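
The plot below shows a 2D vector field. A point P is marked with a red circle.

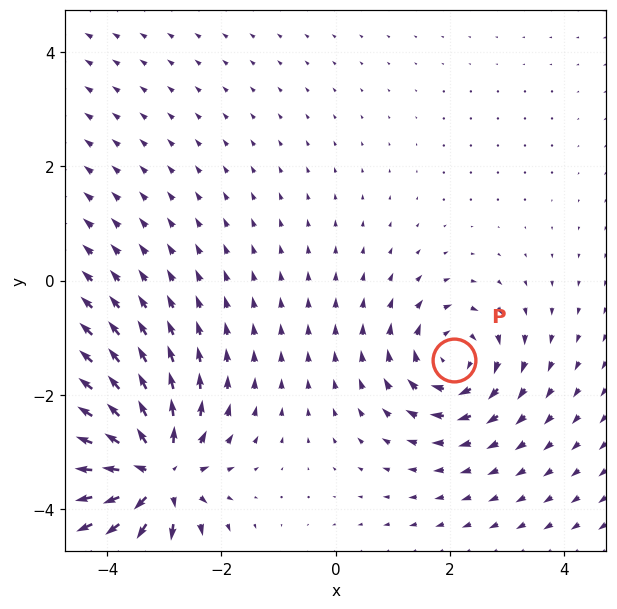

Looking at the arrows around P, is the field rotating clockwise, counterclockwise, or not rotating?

clockwise

Near P at (2.1, -1.4) the arrows circulate clockwise. The curl (z-component) there is about -4; negative curl means clockwise rotation.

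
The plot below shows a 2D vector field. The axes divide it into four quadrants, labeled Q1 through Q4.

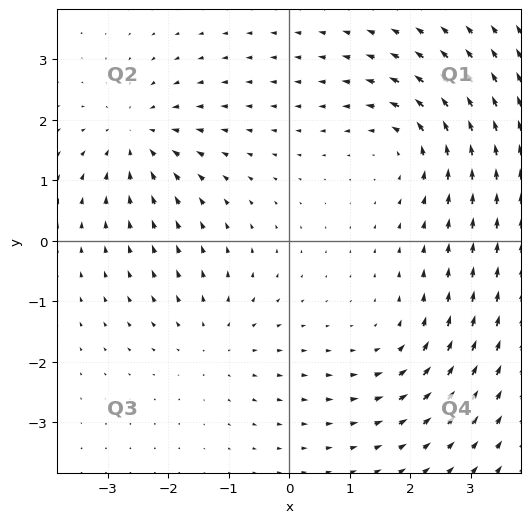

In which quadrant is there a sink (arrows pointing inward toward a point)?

Q2

The sink sits at approximately (-2.5, 1.7), which lies in quadrant Q2. The divergence there is about -4, negative as expected for a sink.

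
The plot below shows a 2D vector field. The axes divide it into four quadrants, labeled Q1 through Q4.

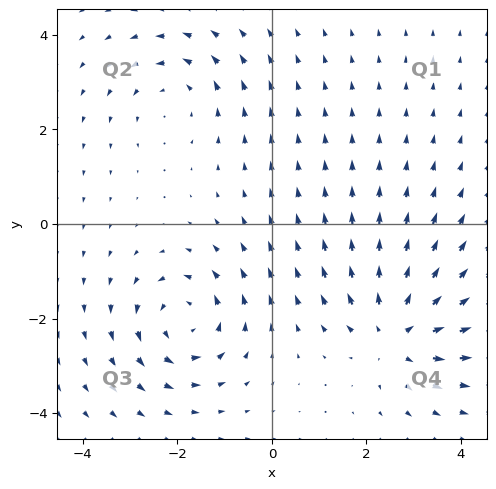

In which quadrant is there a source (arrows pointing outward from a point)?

The source sits at approximately (2.6, -2.3), which lies in quadrant Q4. The divergence there is about +5, positive as expected for a source.

Q4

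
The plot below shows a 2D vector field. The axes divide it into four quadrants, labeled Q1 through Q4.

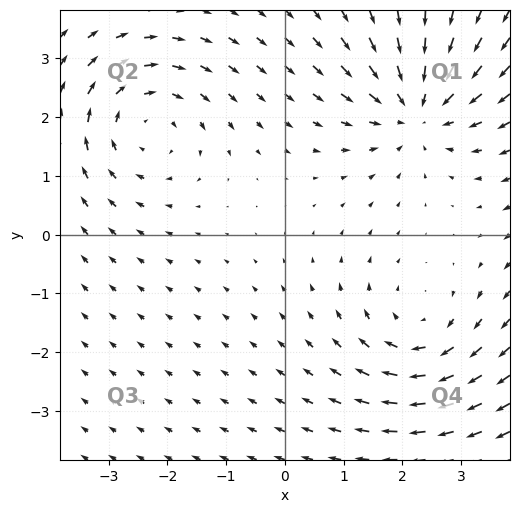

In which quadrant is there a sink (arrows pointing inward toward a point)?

Q1

The sink sits at approximately (2.3, 2.1), which lies in quadrant Q1. The divergence there is about -5, negative as expected for a sink.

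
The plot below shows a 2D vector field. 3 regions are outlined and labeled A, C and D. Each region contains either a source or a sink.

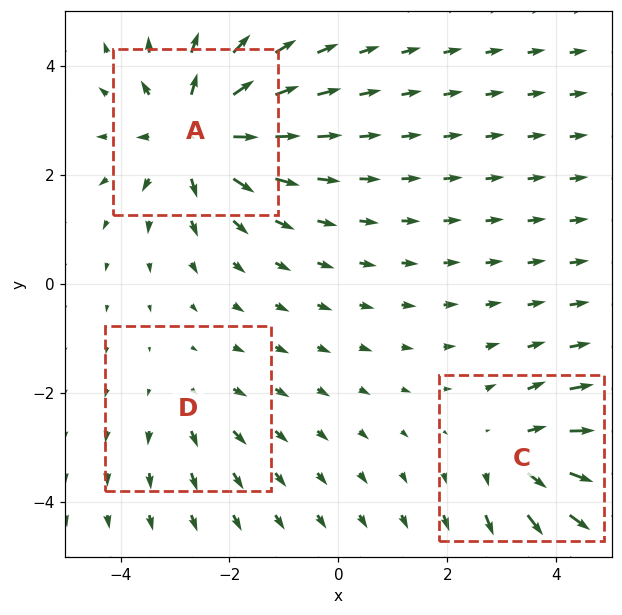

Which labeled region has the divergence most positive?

A

Divergence at each region's feature centre — A: about +5, C: about +3, D: about +2. Region A is most positive.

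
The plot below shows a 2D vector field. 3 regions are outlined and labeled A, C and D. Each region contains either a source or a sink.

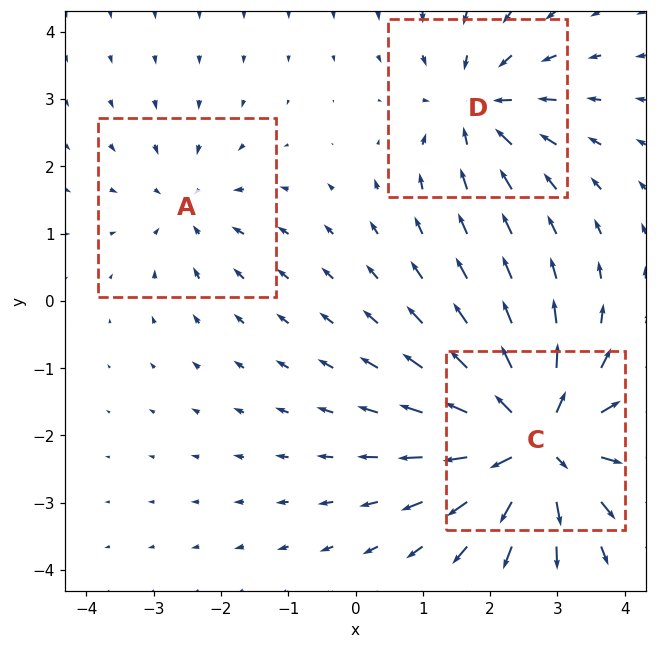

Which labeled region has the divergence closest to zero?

Divergence at each region's feature centre — A: about -2, C: about +6, D: about -4. Region A is closest to zero.

A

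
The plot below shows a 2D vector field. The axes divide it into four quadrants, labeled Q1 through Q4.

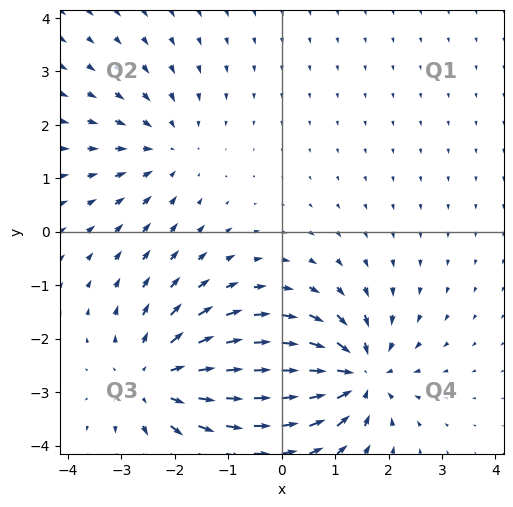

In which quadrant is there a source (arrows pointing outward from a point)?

Q3

The source sits at approximately (-2.3, -2.8), which lies in quadrant Q3. The divergence there is about +4, positive as expected for a source.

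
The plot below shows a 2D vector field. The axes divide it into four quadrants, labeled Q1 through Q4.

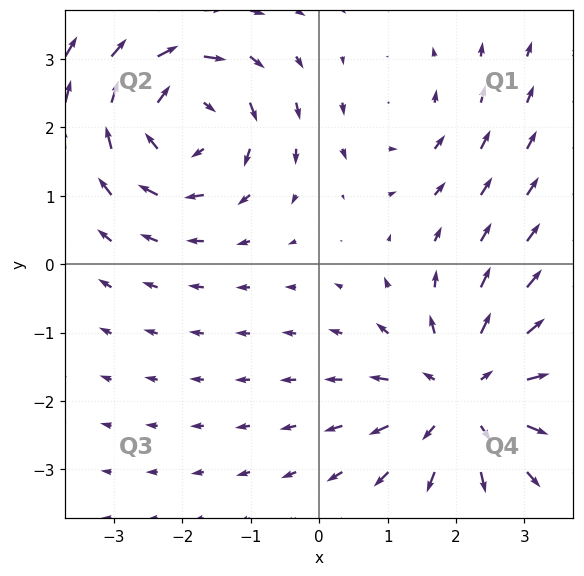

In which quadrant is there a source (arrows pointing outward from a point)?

The source sits at approximately (2.1, -1.9), which lies in quadrant Q4. The divergence there is about +4, positive as expected for a source.

Q4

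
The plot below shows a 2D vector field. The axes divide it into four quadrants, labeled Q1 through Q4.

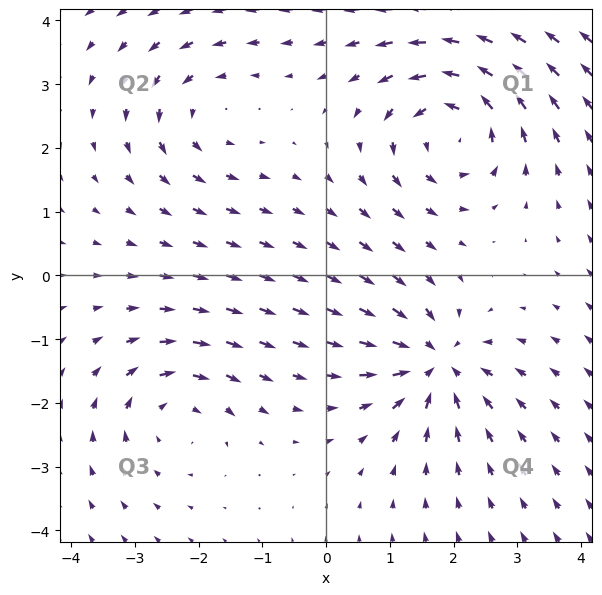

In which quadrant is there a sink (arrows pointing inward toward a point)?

Q4

The sink sits at approximately (1.7, -1.4), which lies in quadrant Q4. The divergence there is about -5, negative as expected for a sink.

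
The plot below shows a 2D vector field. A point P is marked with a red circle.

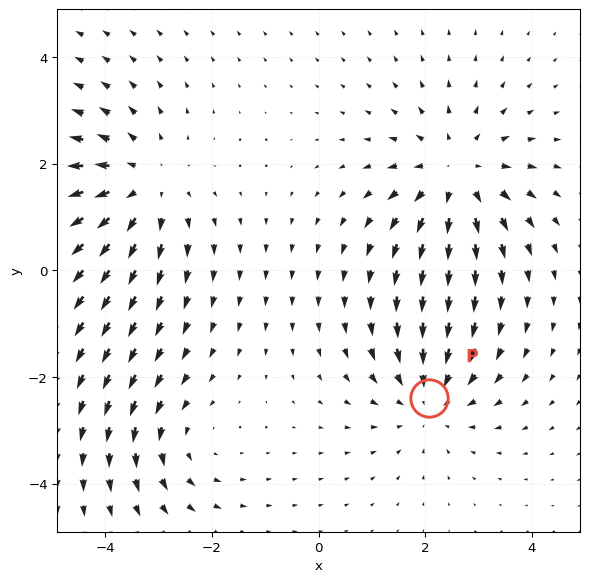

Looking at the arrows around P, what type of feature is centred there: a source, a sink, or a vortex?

At P (2.1, -2.4) the arrows converge inward. Divergence about -3, curl ≈0 — negative divergence with near-zero curl is a sink.

sink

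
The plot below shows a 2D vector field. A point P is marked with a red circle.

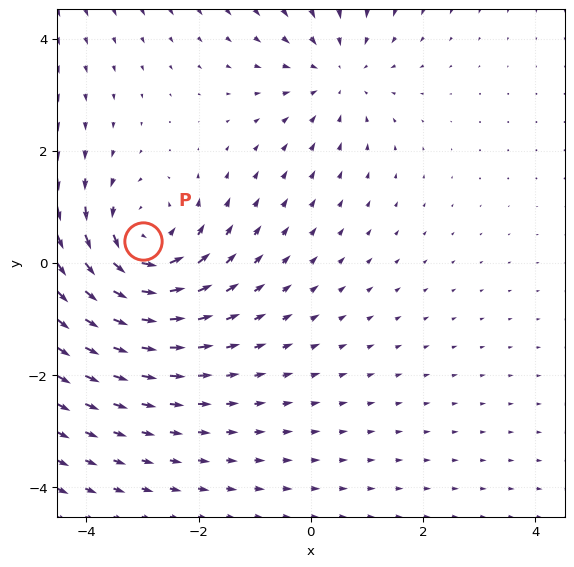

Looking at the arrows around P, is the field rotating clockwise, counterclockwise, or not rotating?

Near P at (-3.0, 0.4) the arrows circulate counterclockwise. The curl (z-component) there is about +4; positive curl means counterclockwise rotation.

counterclockwise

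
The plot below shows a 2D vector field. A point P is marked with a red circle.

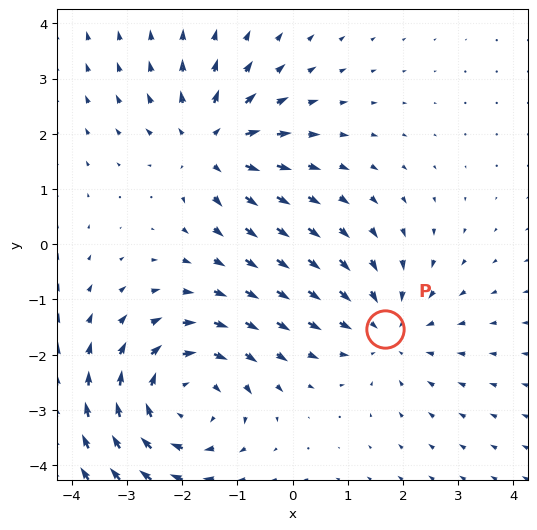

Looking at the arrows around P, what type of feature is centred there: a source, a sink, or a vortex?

sink

At P (1.7, -1.5) the arrows converge inward. Divergence about -3, curl ≈0 — negative divergence with near-zero curl is a sink.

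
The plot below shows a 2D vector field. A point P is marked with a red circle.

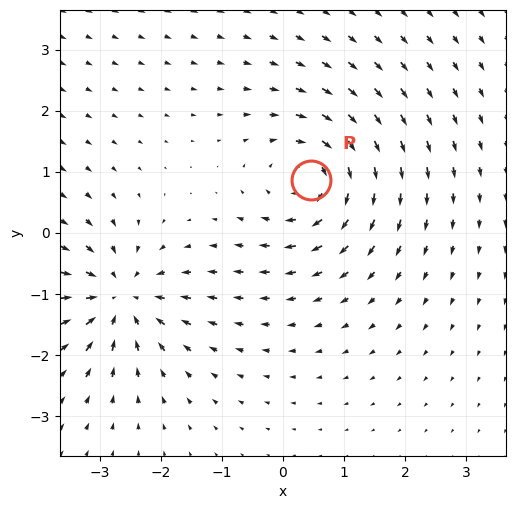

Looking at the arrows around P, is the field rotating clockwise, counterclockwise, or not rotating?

clockwise

Near P at (0.5, 0.9) the arrows circulate clockwise. The curl (z-component) there is about -4; negative curl means clockwise rotation.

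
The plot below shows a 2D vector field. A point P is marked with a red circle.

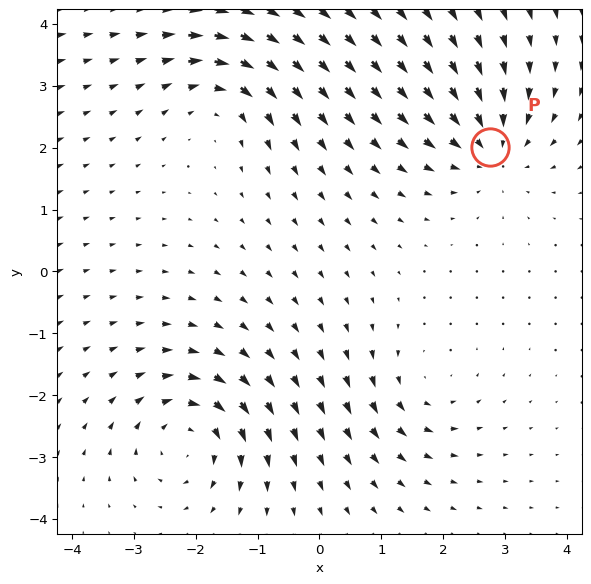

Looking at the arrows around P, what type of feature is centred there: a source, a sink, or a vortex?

At P (2.8, 2.0) the arrows converge inward. Divergence about -5, curl ≈0 — negative divergence with near-zero curl is a sink.

sink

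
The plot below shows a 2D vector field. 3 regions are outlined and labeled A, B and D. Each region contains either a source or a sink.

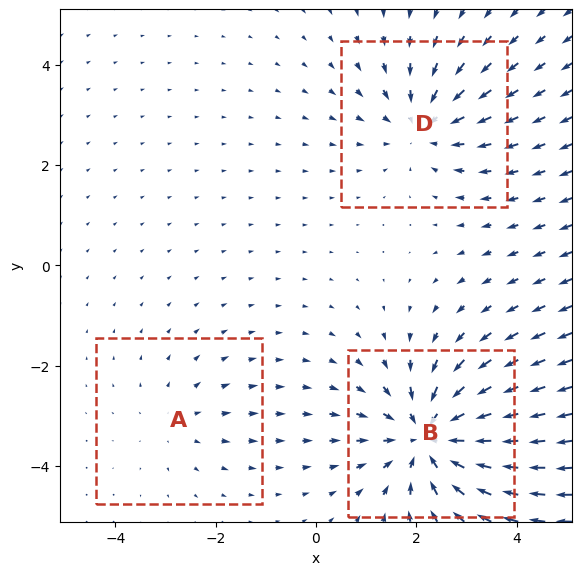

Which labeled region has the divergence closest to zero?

A

Divergence at each region's feature centre — A: about +2, B: about -5, D: about -3. Region A is closest to zero.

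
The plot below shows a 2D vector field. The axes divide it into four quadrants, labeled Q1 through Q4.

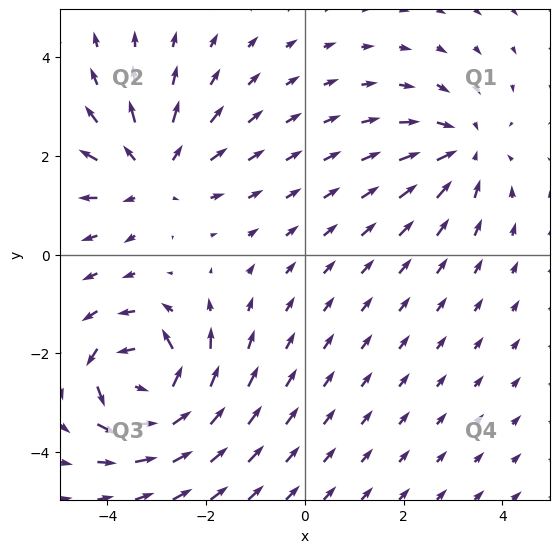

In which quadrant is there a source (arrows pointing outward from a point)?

Q2

The source sits at approximately (-3.1, 1.6), which lies in quadrant Q2. The divergence there is about +3, positive as expected for a source.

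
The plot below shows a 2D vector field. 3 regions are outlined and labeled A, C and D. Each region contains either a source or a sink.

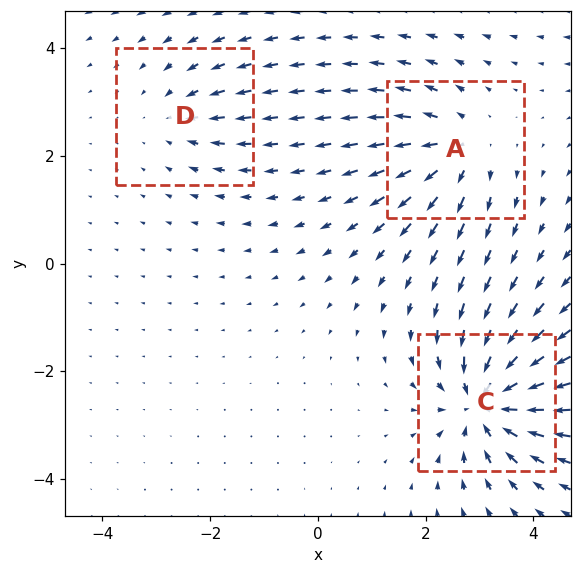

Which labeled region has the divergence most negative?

Divergence at each region's feature centre — A: about +4, C: about -6, D: about -2. Region C is most negative.

C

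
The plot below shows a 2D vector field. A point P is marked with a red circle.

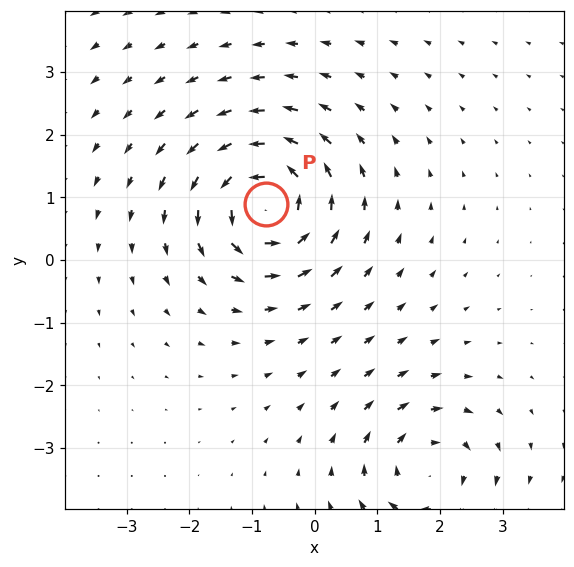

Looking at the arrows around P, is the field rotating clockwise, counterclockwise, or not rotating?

counterclockwise

Near P at (-0.8, 0.9) the arrows circulate counterclockwise. The curl (z-component) there is about +7; positive curl means counterclockwise rotation.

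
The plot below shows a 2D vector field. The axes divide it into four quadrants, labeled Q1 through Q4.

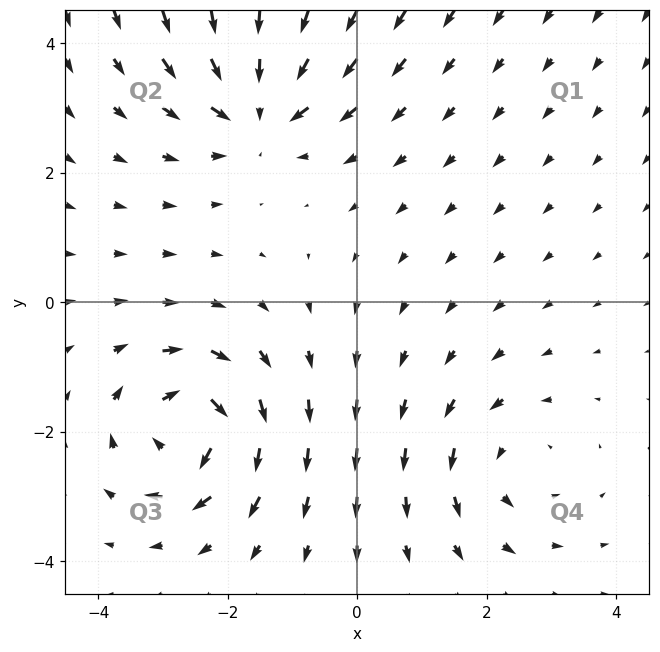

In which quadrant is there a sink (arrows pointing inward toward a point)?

Q2

The sink sits at approximately (-1.5, 3.0), which lies in quadrant Q2. The divergence there is about -5, negative as expected for a sink.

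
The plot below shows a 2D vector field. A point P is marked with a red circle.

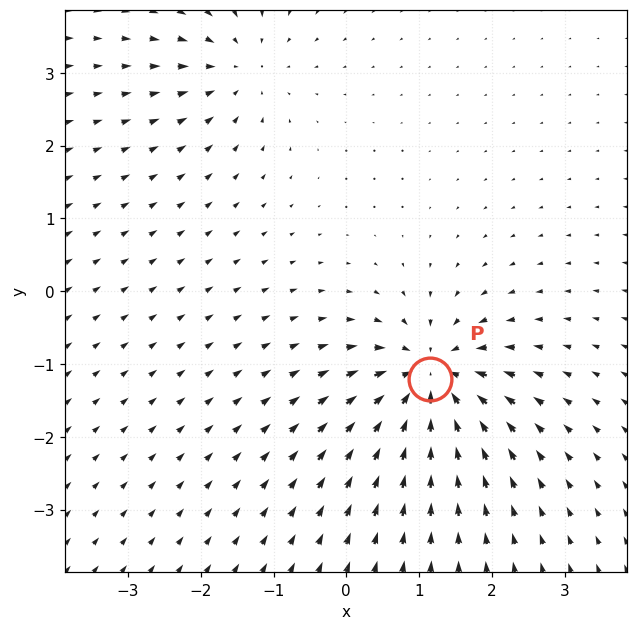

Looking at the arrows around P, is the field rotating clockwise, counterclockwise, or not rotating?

not rotating

Near P at (1.2, -1.2) the arrows show no circulation. The curl there is ≈0.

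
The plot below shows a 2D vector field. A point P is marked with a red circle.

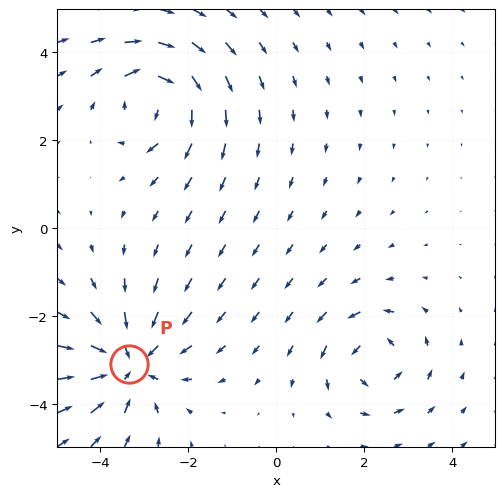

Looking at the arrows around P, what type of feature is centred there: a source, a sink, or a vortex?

sink

At P (-3.3, -3.1) the arrows converge inward. Divergence about -4, curl ≈0 — negative divergence with near-zero curl is a sink.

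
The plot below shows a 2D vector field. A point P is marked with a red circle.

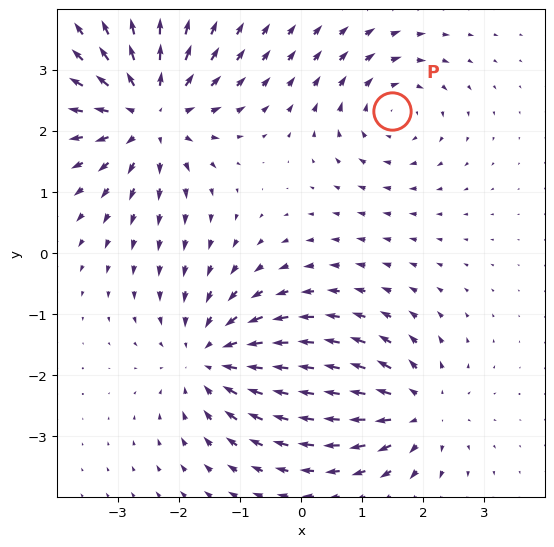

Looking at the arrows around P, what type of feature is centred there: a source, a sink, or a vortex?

vortex

At P (1.5, 2.3) the arrows circulate clockwise. Divergence ≈0, curl about -4 — near-zero divergence with nonzero curl is a vortex.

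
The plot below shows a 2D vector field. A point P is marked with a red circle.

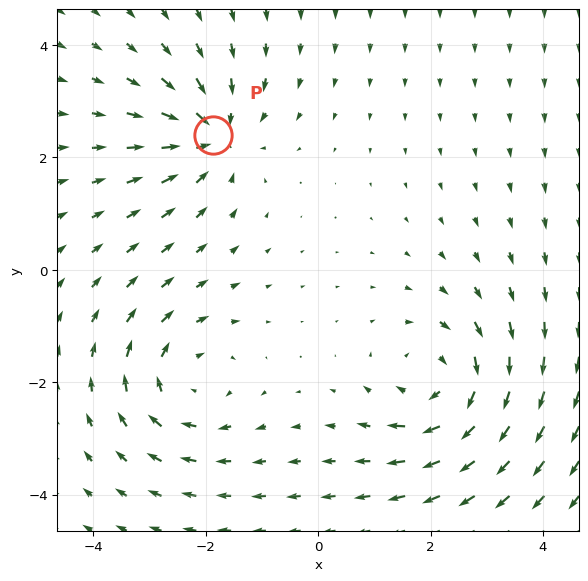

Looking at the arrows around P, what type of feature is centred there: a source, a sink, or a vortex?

sink

At P (-1.9, 2.4) the arrows converge inward. Divergence about -4, curl ≈0 — negative divergence with near-zero curl is a sink.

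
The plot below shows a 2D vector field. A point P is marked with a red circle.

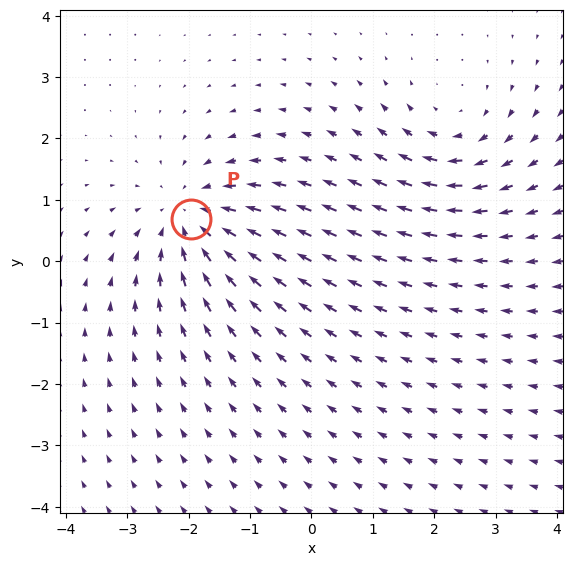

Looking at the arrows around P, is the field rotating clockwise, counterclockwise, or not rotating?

Near P at (-2.0, 0.7) the arrows show no circulation. The curl there is ≈0.

not rotating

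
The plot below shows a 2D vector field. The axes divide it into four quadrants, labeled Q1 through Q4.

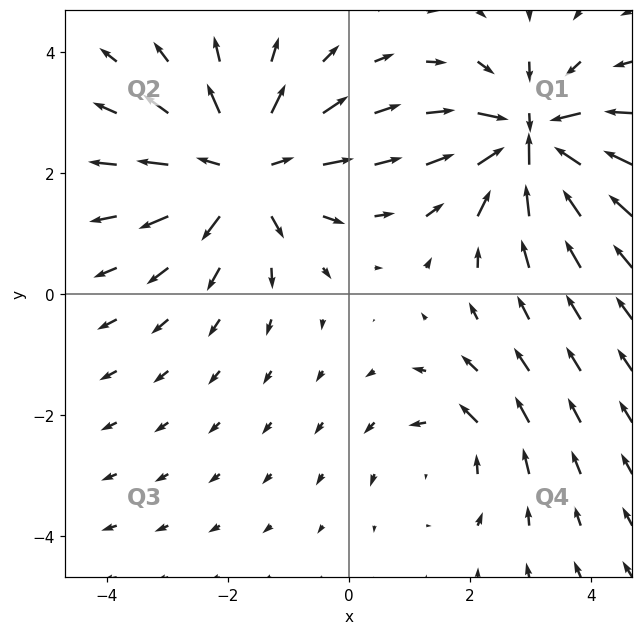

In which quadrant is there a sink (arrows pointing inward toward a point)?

Q1

The sink sits at approximately (3.0, 2.5), which lies in quadrant Q1. The divergence there is about -6, negative as expected for a sink.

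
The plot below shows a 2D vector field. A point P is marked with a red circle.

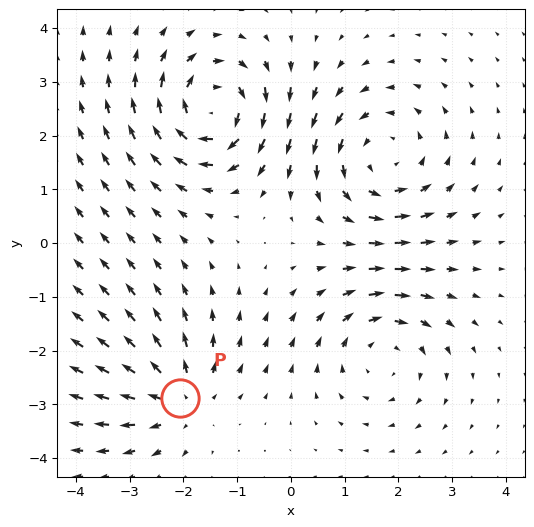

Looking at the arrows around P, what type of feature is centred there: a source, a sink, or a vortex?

At P (-2.1, -2.9) the arrows spread outward. Divergence about +4, curl ≈0 — positive divergence with near-zero curl is a source.

source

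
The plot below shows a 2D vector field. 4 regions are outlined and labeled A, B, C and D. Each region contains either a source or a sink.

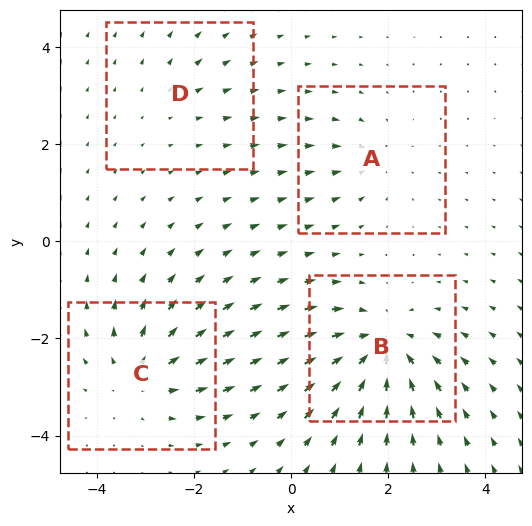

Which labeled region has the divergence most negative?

B

Divergence at each region's feature centre — A: about -3, B: about -6, C: about +5, D: about +2. Region B is most negative.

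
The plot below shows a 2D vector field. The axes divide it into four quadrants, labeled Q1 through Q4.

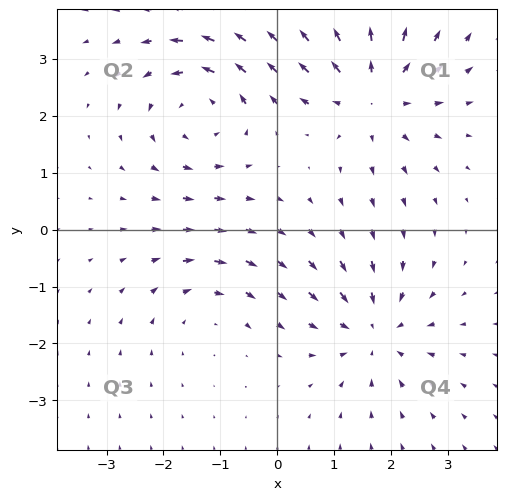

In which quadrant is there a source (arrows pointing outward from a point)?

Q1

The source sits at approximately (1.6, 2.4), which lies in quadrant Q1. The divergence there is about +4, positive as expected for a source.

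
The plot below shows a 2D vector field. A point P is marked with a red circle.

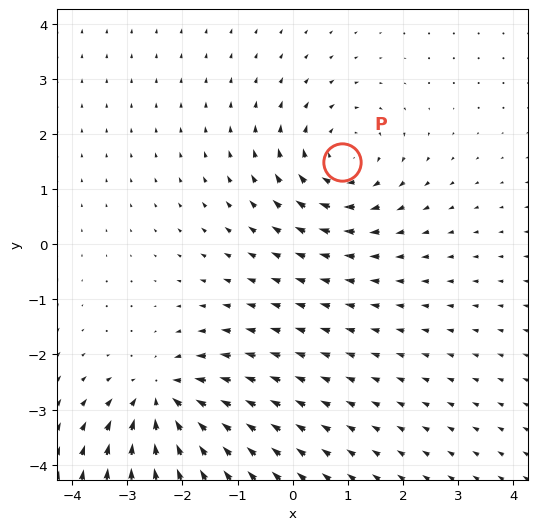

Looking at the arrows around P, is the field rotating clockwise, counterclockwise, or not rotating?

Near P at (0.9, 1.5) the arrows circulate clockwise. The curl (z-component) there is about -4; negative curl means clockwise rotation.

clockwise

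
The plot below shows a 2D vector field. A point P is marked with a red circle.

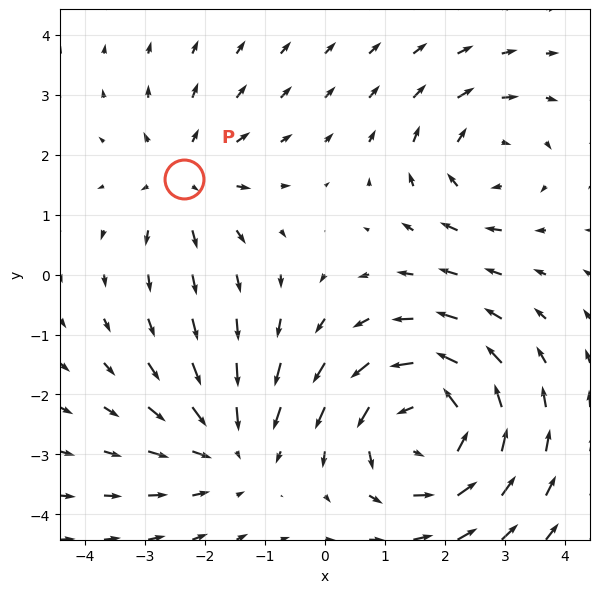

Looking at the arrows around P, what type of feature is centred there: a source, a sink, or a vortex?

At P (-2.3, 1.6) the arrows spread outward. Divergence about +3, curl ≈0 — positive divergence with near-zero curl is a source.

source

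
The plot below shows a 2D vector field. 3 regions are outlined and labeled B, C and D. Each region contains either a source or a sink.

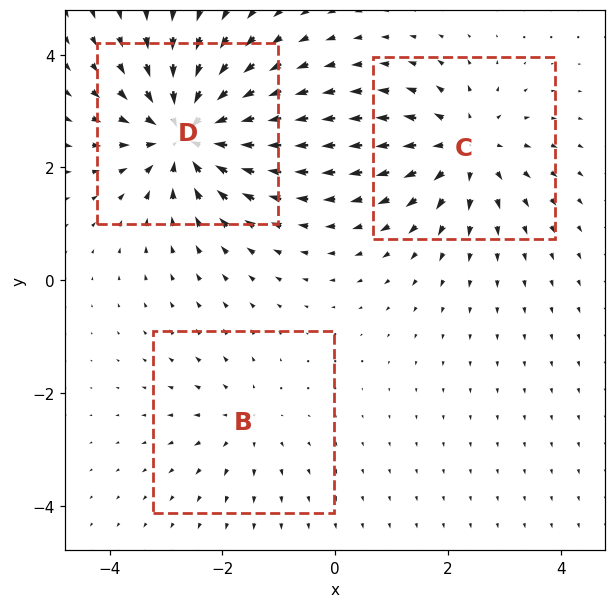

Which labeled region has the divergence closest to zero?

Divergence at each region's feature centre — B: about +2, C: about +4, D: about -5. Region B is closest to zero.

B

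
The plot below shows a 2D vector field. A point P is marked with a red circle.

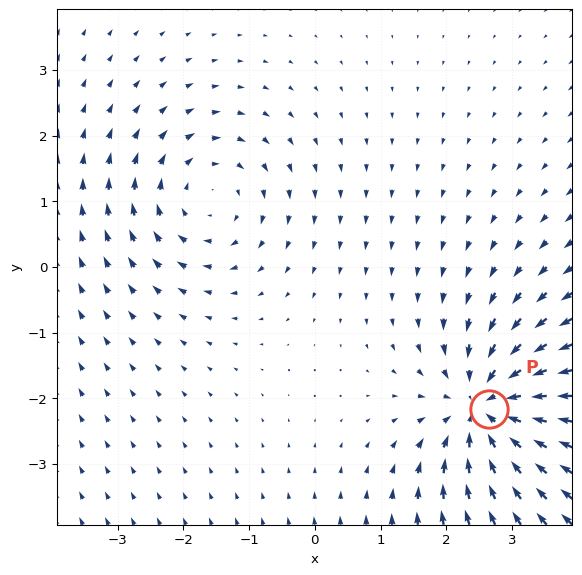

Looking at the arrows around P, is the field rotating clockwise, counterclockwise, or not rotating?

Near P at (2.7, -2.2) the arrows show no circulation. The curl there is ≈0.

not rotating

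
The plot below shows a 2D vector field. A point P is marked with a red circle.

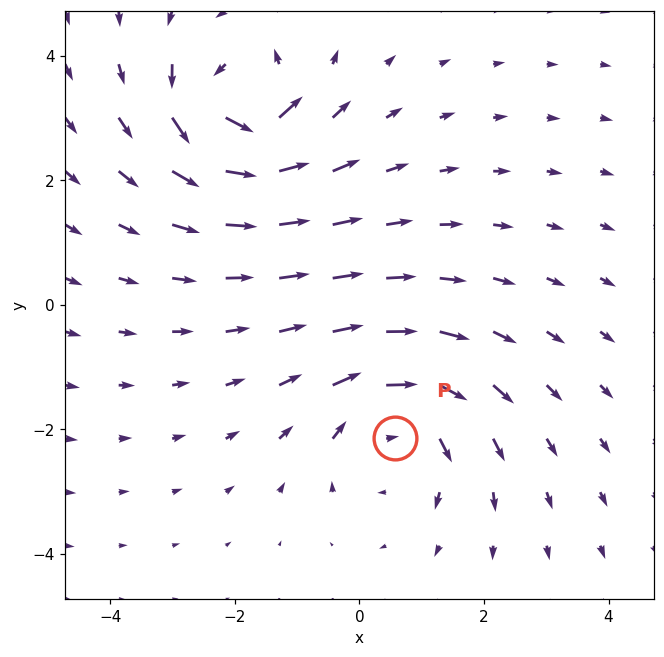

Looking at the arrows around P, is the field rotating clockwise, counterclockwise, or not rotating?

Near P at (0.6, -2.1) the arrows circulate clockwise. The curl (z-component) there is about -4; negative curl means clockwise rotation.

clockwise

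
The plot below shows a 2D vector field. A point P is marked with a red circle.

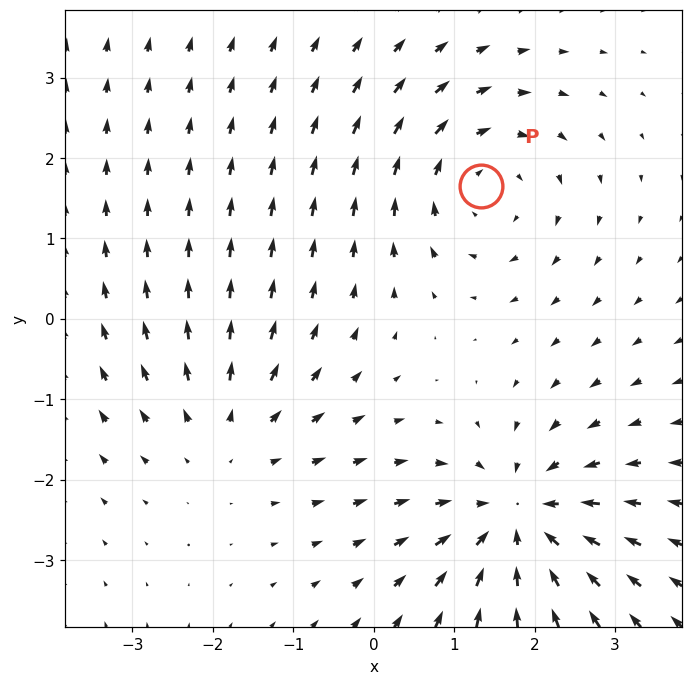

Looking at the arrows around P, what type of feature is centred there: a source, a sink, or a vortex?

At P (1.3, 1.7) the arrows circulate clockwise. Divergence ≈0, curl about -3 — near-zero divergence with nonzero curl is a vortex.

vortex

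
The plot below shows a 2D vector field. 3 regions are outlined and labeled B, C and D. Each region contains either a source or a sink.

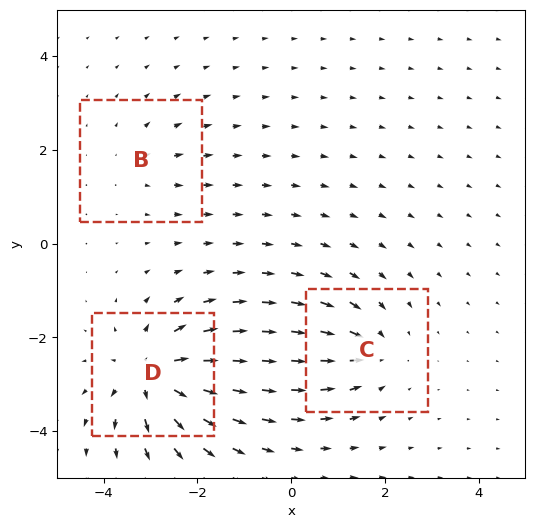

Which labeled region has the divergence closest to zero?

B

Divergence at each region's feature centre — B: about +2, C: about -4, D: about +6. Region B is closest to zero.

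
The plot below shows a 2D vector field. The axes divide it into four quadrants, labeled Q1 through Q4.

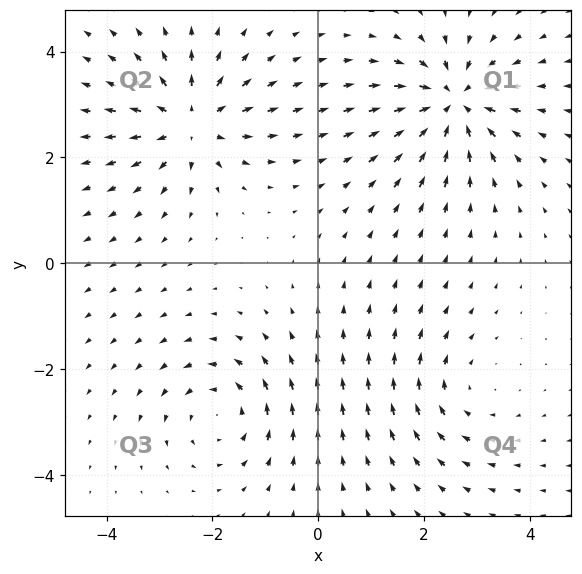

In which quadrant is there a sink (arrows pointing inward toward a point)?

Q1

The sink sits at approximately (2.6, 3.0), which lies in quadrant Q1. The divergence there is about -6, negative as expected for a sink.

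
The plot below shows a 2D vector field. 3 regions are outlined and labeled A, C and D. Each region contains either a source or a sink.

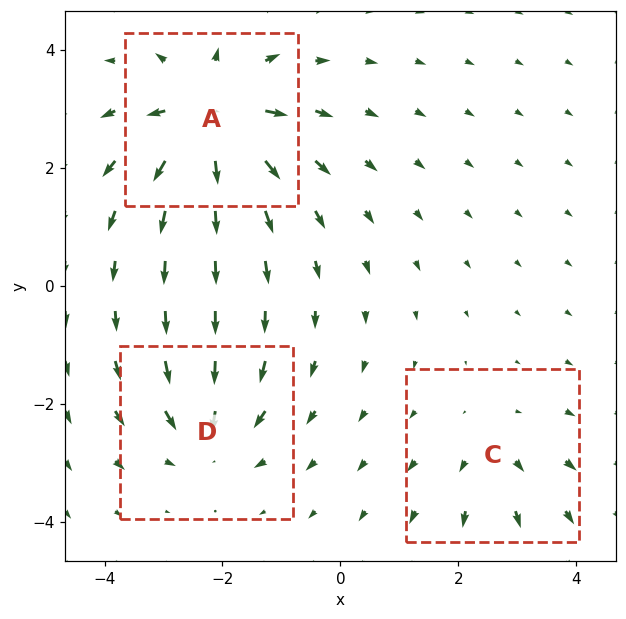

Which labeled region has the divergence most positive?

Divergence at each region's feature centre — A: about +6, C: about +3, D: about -4. Region A is most positive.

A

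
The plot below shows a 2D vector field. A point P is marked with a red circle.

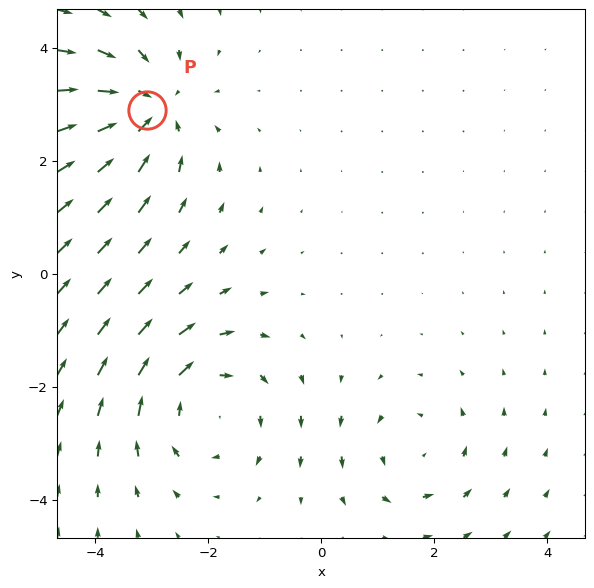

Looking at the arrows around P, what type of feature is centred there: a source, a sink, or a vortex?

sink

At P (-3.1, 2.9) the arrows converge inward. Divergence about -4, curl ≈0 — negative divergence with near-zero curl is a sink.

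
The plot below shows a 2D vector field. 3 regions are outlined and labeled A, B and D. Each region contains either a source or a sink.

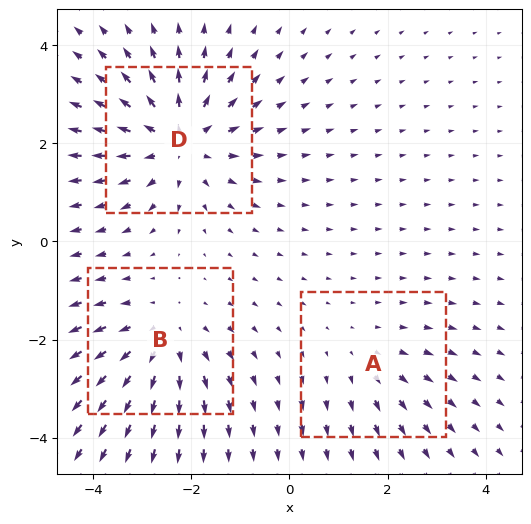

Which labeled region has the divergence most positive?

D

Divergence at each region's feature centre — A: about +2, B: about +3, D: about +4. Region D is most positive.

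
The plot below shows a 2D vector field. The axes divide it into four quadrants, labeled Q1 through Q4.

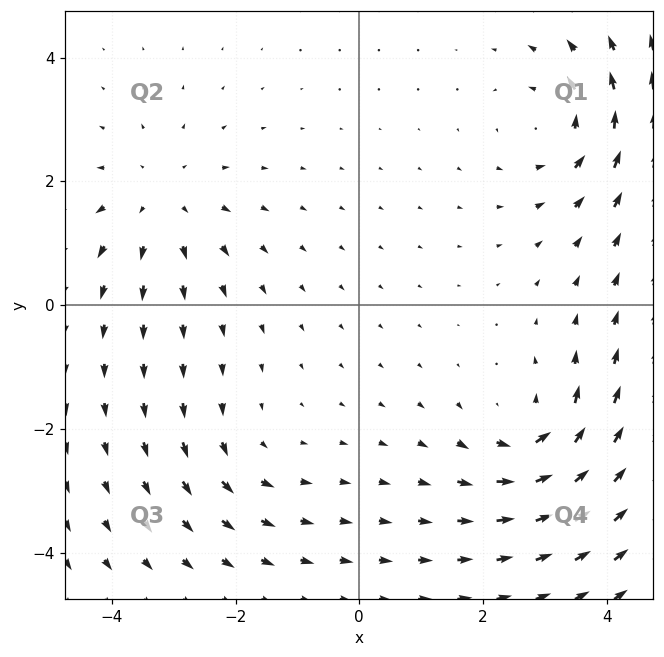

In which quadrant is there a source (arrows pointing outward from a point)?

Q2

The source sits at approximately (-3.2, 1.7), which lies in quadrant Q2. The divergence there is about +4, positive as expected for a source.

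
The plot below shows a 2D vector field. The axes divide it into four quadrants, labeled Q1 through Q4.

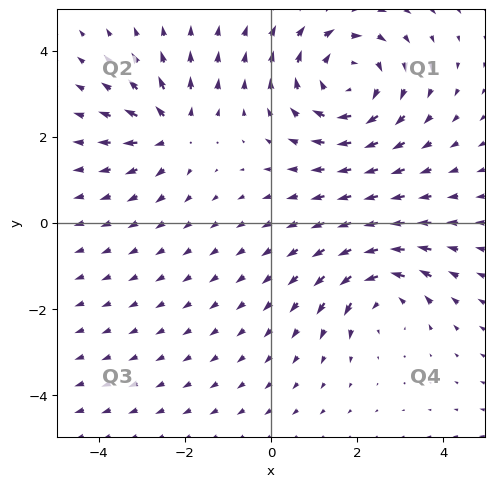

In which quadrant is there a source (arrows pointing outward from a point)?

Q2

The source sits at approximately (-2.3, 2.1), which lies in quadrant Q2. The divergence there is about +4, positive as expected for a source.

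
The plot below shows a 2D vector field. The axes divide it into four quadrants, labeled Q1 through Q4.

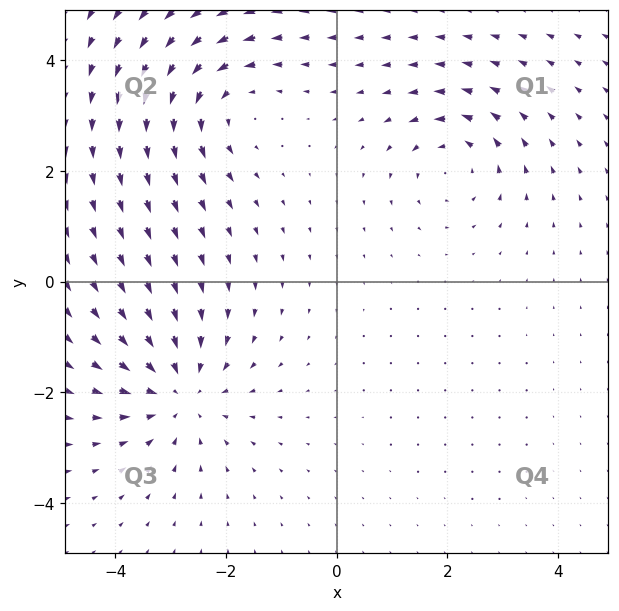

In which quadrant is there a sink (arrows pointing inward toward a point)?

Q3

The sink sits at approximately (-2.8, -2.0), which lies in quadrant Q3. The divergence there is about -4, negative as expected for a sink.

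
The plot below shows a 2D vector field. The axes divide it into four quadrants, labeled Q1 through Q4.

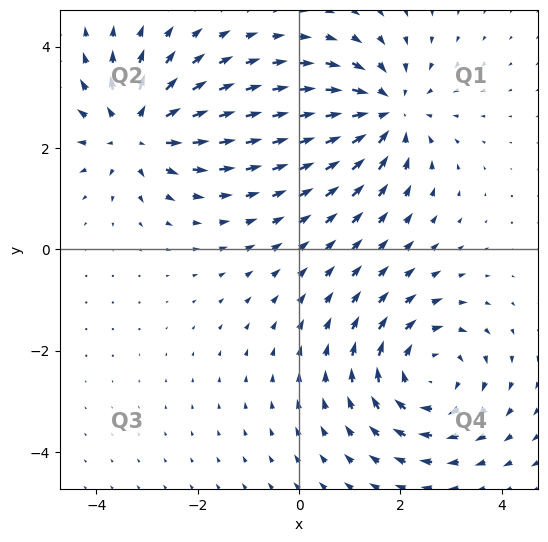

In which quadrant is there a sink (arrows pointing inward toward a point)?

Q1

The sink sits at approximately (1.7, 2.7), which lies in quadrant Q1. The divergence there is about -4, negative as expected for a sink.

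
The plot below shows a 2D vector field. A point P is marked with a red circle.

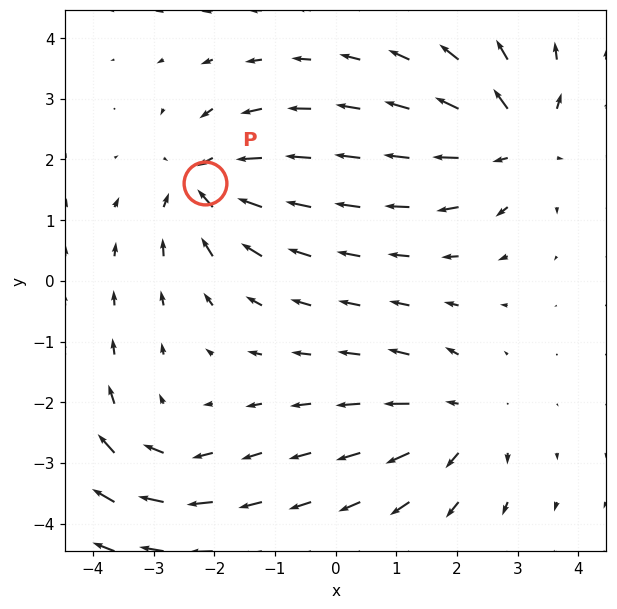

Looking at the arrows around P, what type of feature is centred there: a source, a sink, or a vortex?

sink

At P (-2.2, 1.6) the arrows converge inward. Divergence about -5, curl ≈0 — negative divergence with near-zero curl is a sink.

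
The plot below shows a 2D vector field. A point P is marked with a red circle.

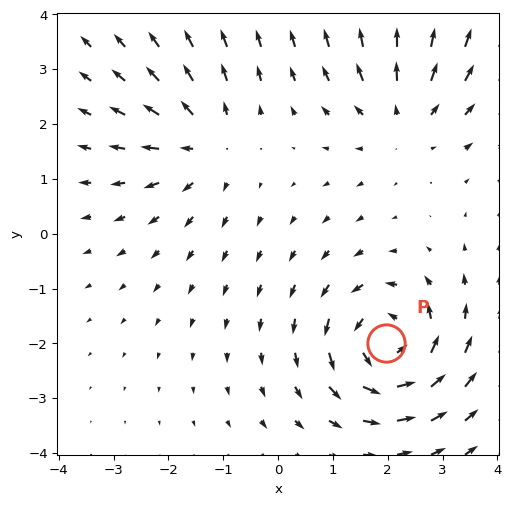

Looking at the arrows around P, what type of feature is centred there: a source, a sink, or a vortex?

vortex

At P (2.0, -2.0) the arrows circulate counterclockwise. Divergence ≈0, curl about +6 — near-zero divergence with nonzero curl is a vortex.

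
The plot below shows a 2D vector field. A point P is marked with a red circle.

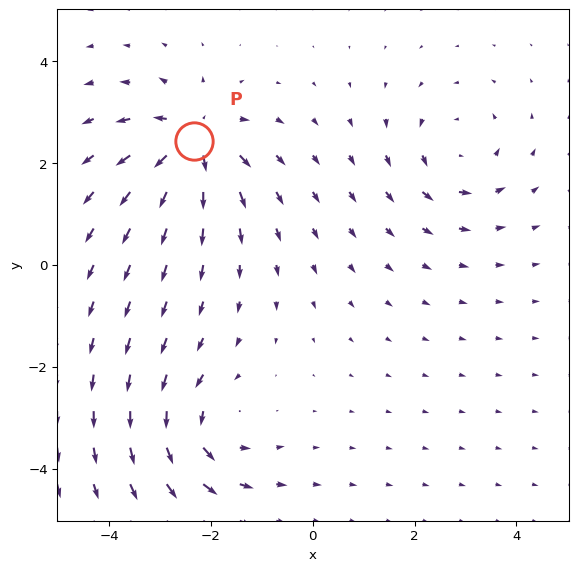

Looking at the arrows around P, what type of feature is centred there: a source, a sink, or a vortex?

source

At P (-2.3, 2.4) the arrows spread outward. Divergence about +7, curl ≈0 — positive divergence with near-zero curl is a source.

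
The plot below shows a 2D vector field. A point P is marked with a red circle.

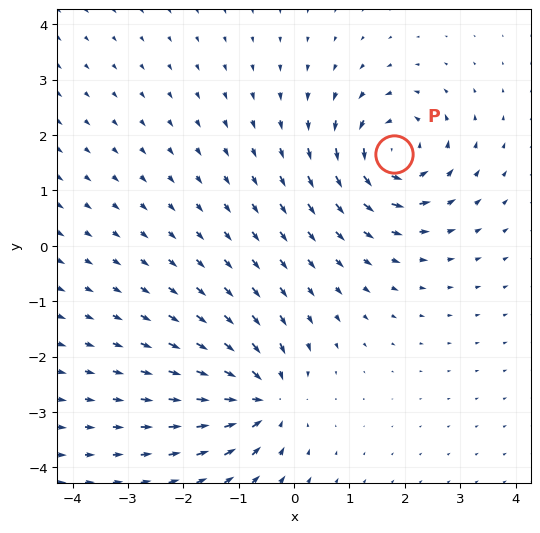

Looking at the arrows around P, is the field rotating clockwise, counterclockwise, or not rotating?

counterclockwise

Near P at (1.8, 1.7) the arrows circulate counterclockwise. The curl (z-component) there is about +4; positive curl means counterclockwise rotation.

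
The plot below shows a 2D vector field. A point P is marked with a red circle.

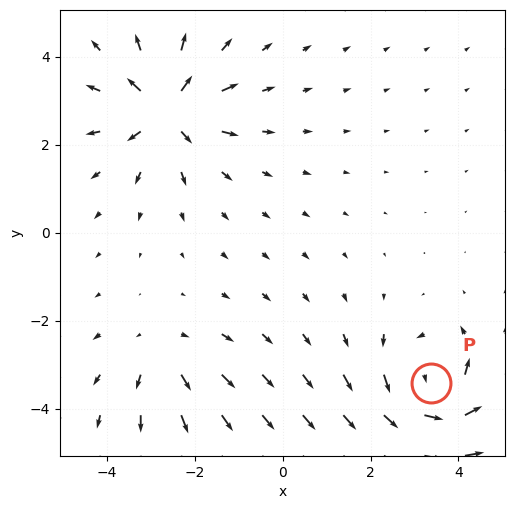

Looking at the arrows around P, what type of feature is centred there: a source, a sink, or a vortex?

At P (3.4, -3.4) the arrows circulate counterclockwise. Divergence ≈0, curl about +7 — near-zero divergence with nonzero curl is a vortex.

vortex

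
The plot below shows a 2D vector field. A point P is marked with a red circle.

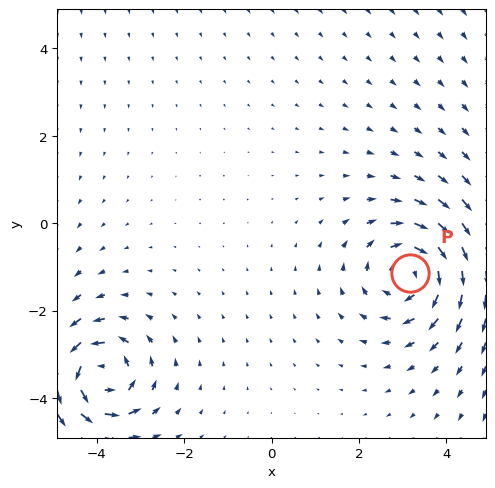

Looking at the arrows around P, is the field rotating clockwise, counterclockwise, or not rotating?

Near P at (3.2, -1.1) the arrows circulate clockwise. The curl (z-component) there is about -5; negative curl means clockwise rotation.

clockwise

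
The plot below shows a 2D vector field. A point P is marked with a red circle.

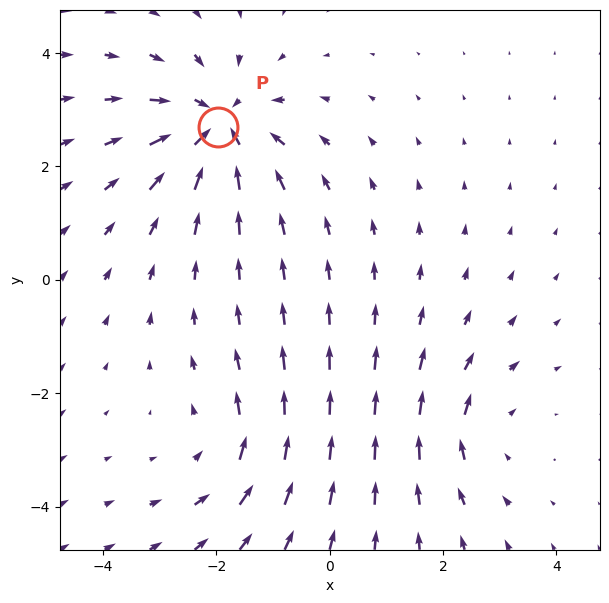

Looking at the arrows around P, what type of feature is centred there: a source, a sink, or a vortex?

At P (-2.0, 2.7) the arrows converge inward. Divergence about -5, curl ≈0 — negative divergence with near-zero curl is a sink.

sink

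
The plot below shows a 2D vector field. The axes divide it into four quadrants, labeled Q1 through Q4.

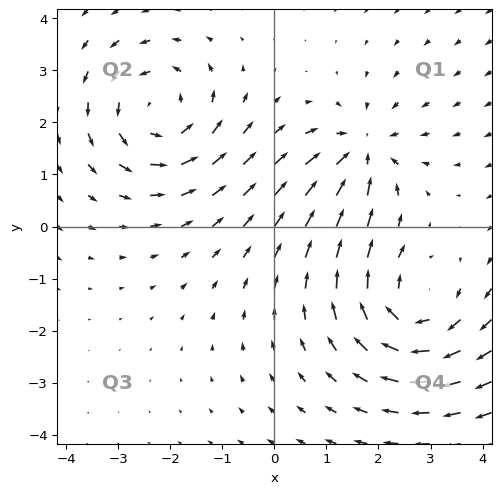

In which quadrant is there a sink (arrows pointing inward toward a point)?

Q1

The sink sits at approximately (1.7, 1.4), which lies in quadrant Q1. The divergence there is about -4, negative as expected for a sink.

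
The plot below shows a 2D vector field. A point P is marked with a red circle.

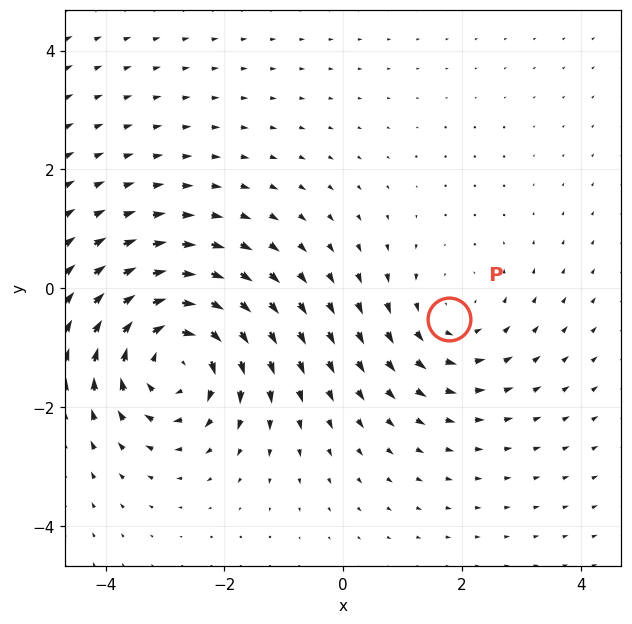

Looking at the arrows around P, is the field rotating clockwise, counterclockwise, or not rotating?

counterclockwise

Near P at (1.8, -0.5) the arrows circulate counterclockwise. The curl (z-component) there is about +2; positive curl means counterclockwise rotation.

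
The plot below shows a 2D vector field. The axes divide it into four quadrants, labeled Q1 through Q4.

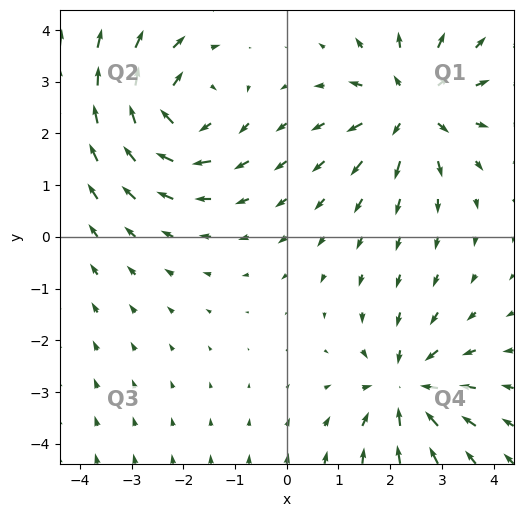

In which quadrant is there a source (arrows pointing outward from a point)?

Q1

The source sits at approximately (2.4, 2.5), which lies in quadrant Q1. The divergence there is about +4, positive as expected for a source.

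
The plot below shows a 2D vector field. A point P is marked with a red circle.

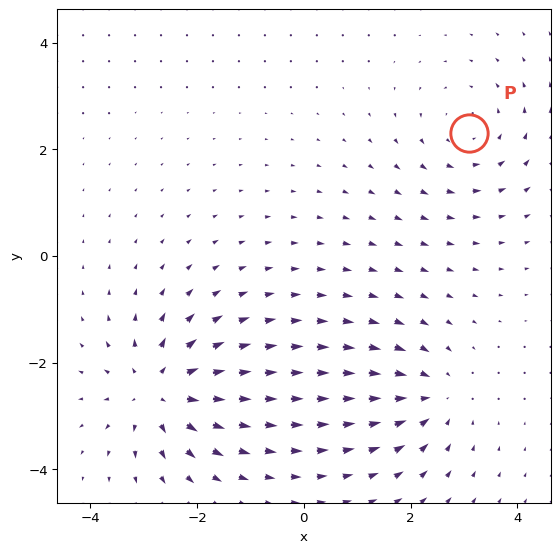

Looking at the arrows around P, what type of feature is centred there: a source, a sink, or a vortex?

At P (3.1, 2.3) the arrows circulate counterclockwise. Divergence ≈0, curl about +3 — near-zero divergence with nonzero curl is a vortex.

vortex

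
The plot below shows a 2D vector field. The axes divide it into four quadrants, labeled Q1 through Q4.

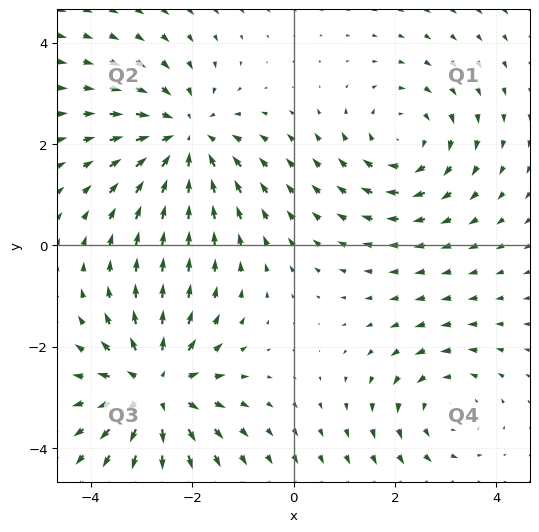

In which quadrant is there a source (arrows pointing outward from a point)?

Q3

The source sits at approximately (-2.7, -2.8), which lies in quadrant Q3. The divergence there is about +5, positive as expected for a source.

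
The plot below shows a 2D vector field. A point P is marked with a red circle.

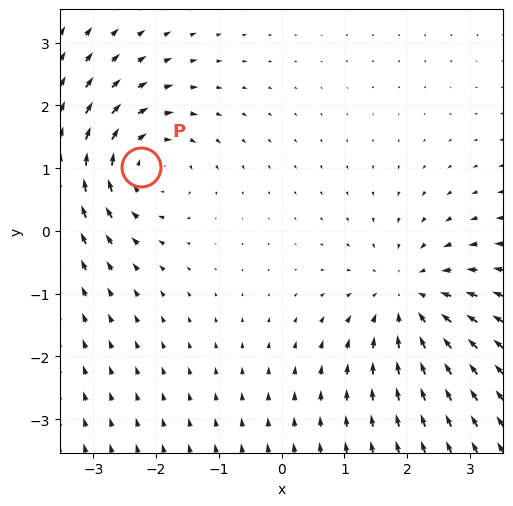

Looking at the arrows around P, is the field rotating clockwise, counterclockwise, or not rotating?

clockwise

Near P at (-2.2, 1.0) the arrows circulate clockwise. The curl (z-component) there is about -3; negative curl means clockwise rotation.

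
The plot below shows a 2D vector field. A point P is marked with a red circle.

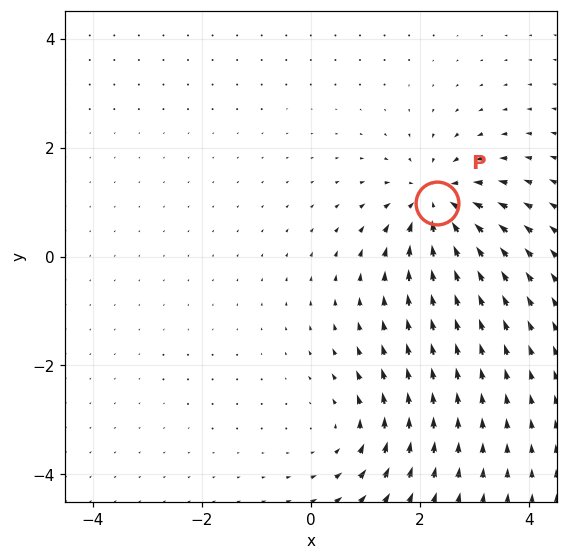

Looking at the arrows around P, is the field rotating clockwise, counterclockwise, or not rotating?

not rotating

Near P at (2.3, 1.0) the arrows show no circulation. The curl there is ≈0.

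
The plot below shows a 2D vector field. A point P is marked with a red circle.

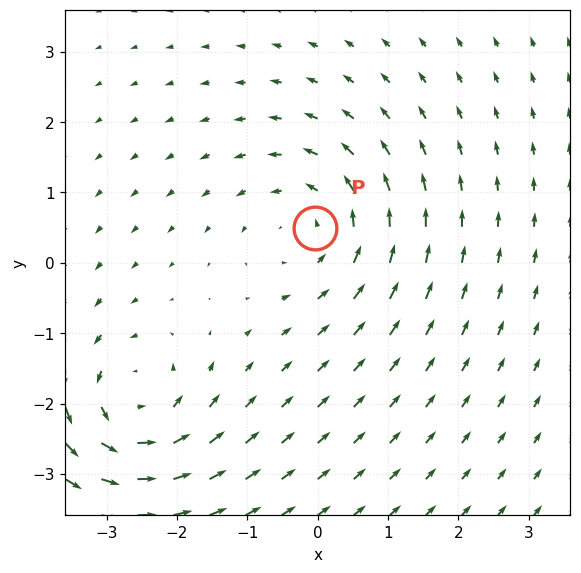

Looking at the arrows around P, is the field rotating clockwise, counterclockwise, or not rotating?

Near P at (-0.0, 0.5) the arrows circulate counterclockwise. The curl (z-component) there is about +3; positive curl means counterclockwise rotation.

counterclockwise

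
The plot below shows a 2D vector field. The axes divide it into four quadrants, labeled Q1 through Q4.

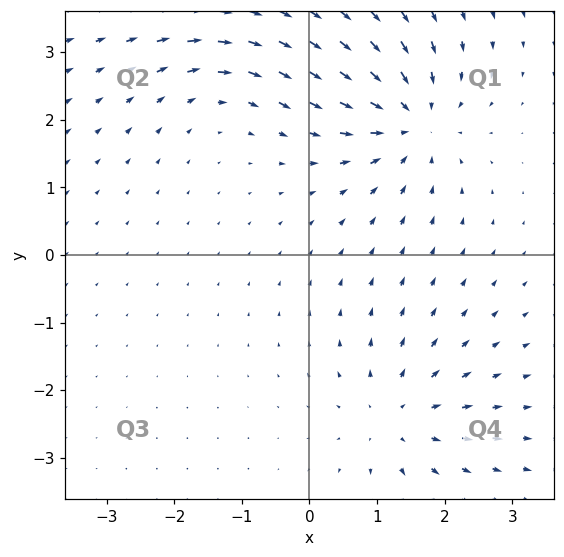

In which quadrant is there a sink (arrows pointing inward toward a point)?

Q1

The sink sits at approximately (1.5, 2.0), which lies in quadrant Q1. The divergence there is about -5, negative as expected for a sink.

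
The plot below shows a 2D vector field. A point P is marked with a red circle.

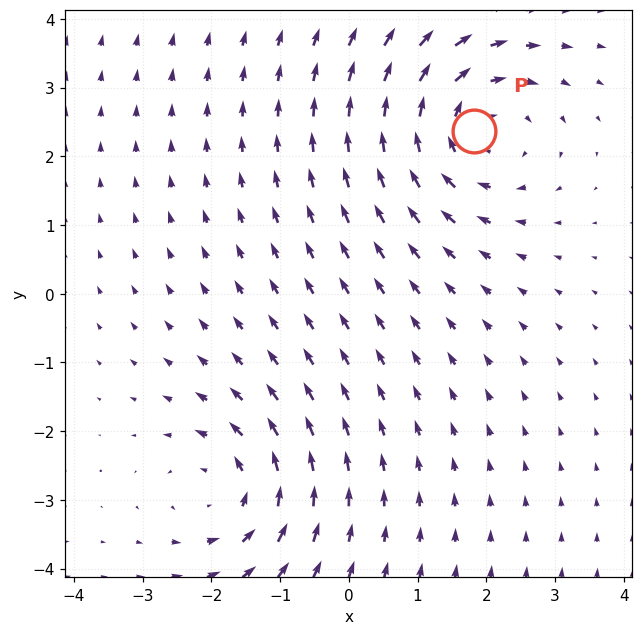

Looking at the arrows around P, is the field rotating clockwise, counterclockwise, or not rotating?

Near P at (1.8, 2.4) the arrows circulate clockwise. The curl (z-component) there is about -4; negative curl means clockwise rotation.

clockwise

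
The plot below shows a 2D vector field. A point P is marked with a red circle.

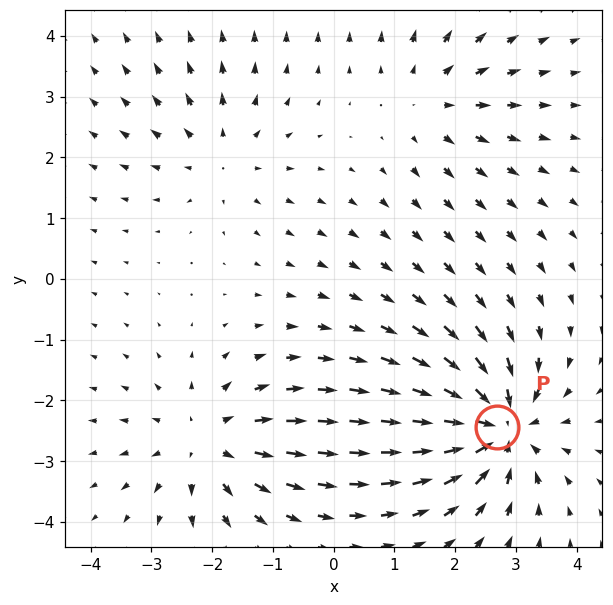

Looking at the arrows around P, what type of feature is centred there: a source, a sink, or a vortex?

At P (2.7, -2.4) the arrows converge inward. Divergence about -6, curl ≈0 — negative divergence with near-zero curl is a sink.

sink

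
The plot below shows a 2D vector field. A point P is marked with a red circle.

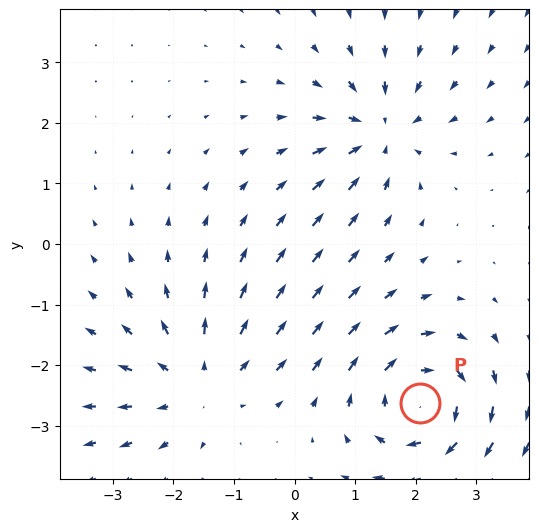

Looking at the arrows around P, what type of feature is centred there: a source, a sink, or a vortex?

At P (2.1, -2.6) the arrows circulate clockwise. Divergence ≈0, curl about -4 — near-zero divergence with nonzero curl is a vortex.

vortex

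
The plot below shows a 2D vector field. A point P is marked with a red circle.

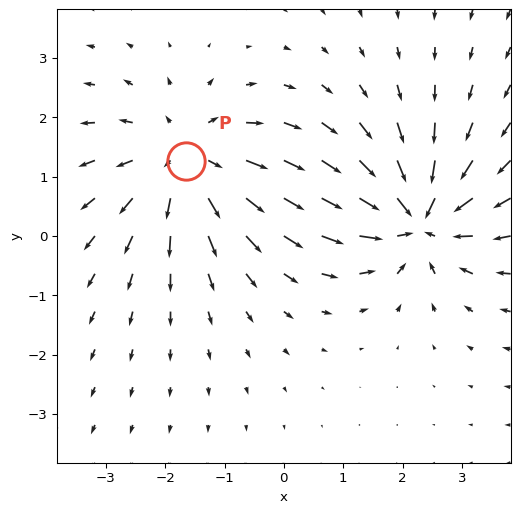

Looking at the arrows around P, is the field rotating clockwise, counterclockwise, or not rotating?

Near P at (-1.6, 1.3) the arrows show no circulation. The curl there is ≈0.

not rotating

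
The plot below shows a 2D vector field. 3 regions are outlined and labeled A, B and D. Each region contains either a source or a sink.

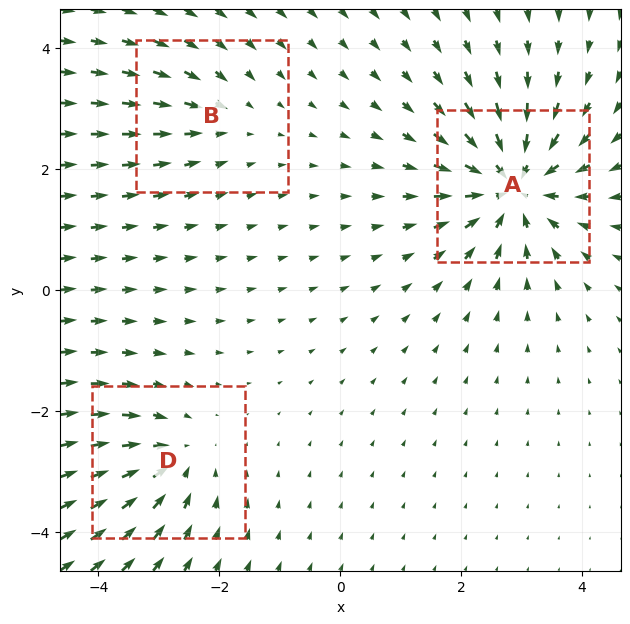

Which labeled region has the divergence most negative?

Divergence at each region's feature centre — A: about -6, B: about -2, D: about -3. Region A is most negative.

A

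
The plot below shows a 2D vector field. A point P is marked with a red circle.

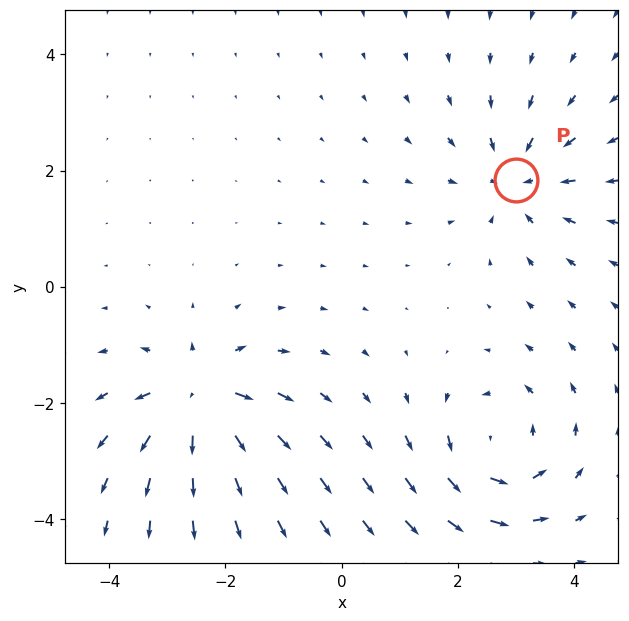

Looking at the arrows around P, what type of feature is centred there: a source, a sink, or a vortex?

At P (3.0, 1.8) the arrows converge inward. Divergence about -5, curl ≈0 — negative divergence with near-zero curl is a sink.

sink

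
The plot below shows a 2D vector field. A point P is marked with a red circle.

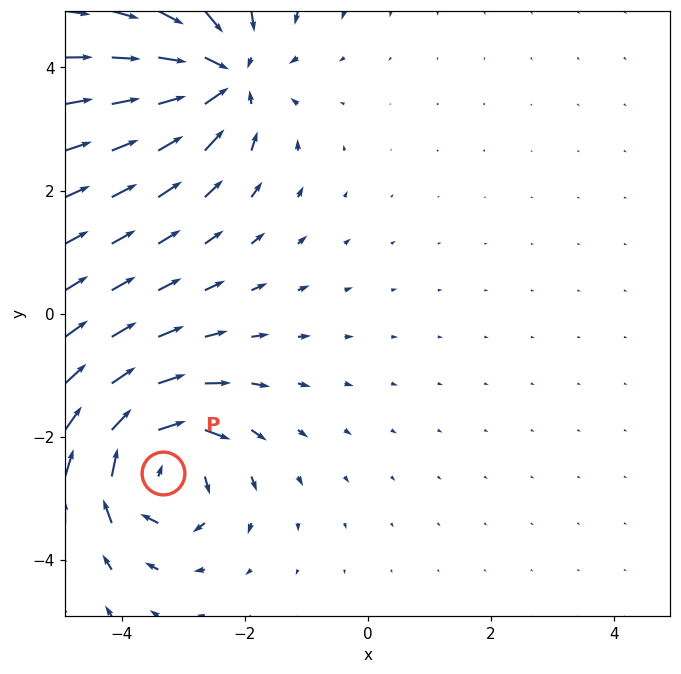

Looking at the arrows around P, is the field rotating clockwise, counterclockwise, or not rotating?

Near P at (-3.3, -2.6) the arrows circulate clockwise. The curl (z-component) there is about -5; negative curl means clockwise rotation.

clockwise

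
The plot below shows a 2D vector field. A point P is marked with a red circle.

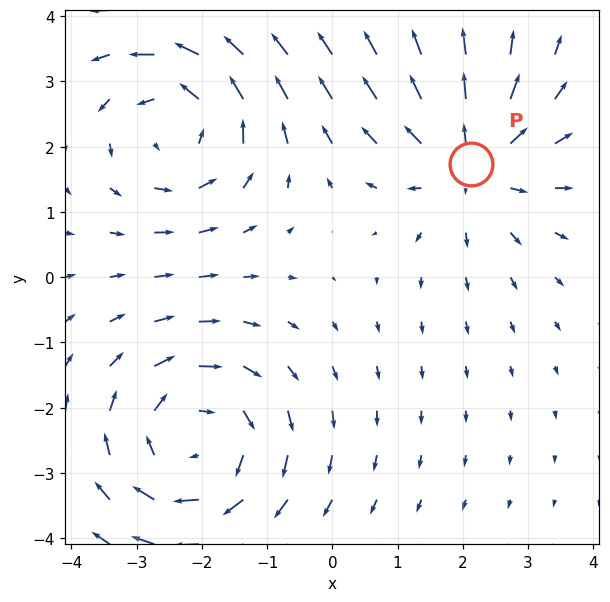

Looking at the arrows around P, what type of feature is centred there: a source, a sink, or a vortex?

At P (2.1, 1.7) the arrows spread outward. Divergence about +4, curl ≈0 — positive divergence with near-zero curl is a source.

source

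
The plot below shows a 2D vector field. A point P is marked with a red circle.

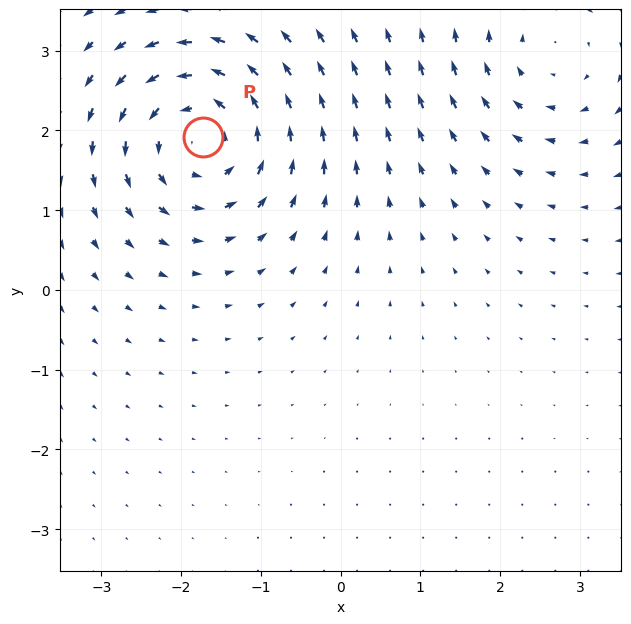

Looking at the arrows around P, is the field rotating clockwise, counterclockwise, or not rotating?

counterclockwise

Near P at (-1.7, 1.9) the arrows circulate counterclockwise. The curl (z-component) there is about +5; positive curl means counterclockwise rotation.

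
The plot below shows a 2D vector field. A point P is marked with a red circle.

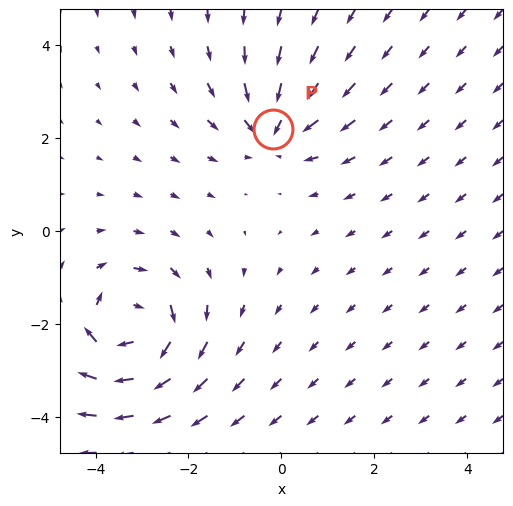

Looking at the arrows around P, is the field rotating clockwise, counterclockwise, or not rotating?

Near P at (-0.2, 2.2) the arrows show no circulation. The curl there is ≈0.

not rotating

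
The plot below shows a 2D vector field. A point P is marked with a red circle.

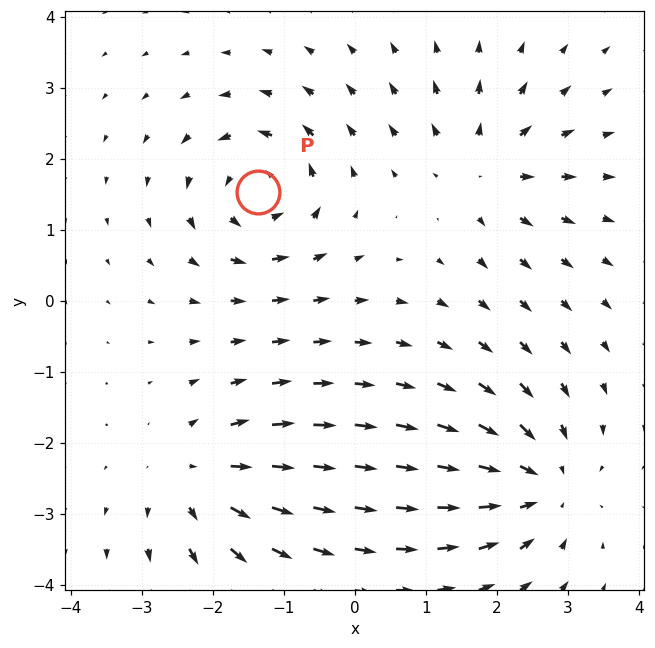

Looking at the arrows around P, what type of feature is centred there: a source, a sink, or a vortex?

At P (-1.4, 1.5) the arrows circulate counterclockwise. Divergence ≈0, curl about +6 — near-zero divergence with nonzero curl is a vortex.

vortex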